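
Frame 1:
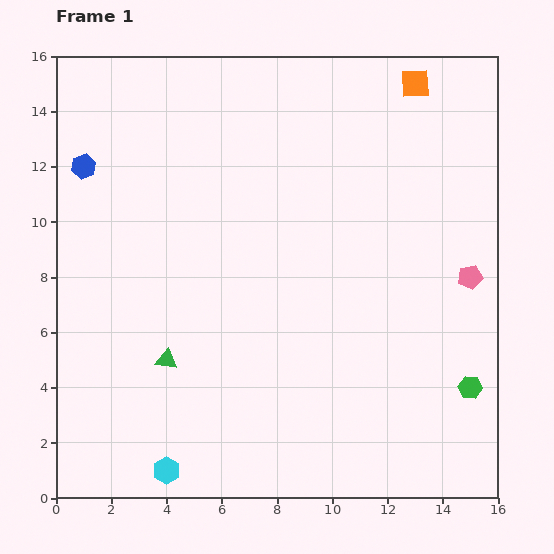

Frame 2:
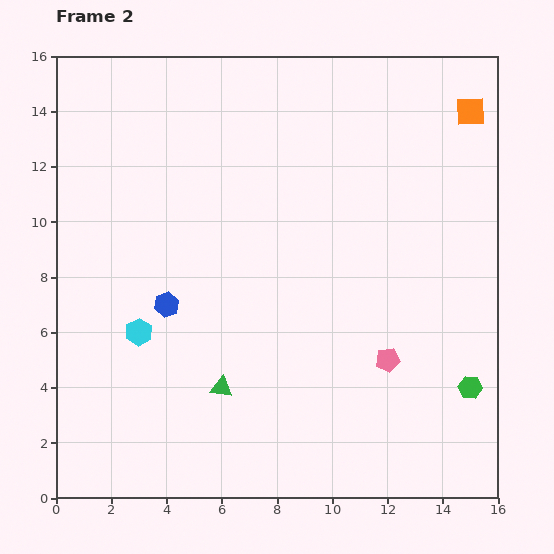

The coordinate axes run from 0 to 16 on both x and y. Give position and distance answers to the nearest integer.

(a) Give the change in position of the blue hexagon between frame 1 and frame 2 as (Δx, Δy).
(3, -5)

The blue hexagon was at (1, 12) in frame 1 and (4, 7) in frame 2.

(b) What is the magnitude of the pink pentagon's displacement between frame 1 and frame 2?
4

The pink pentagon moved from (15, 8) to (12, 5), a distance of √(3² + 3²) ≈ 4.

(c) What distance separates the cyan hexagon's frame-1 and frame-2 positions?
5

The cyan hexagon moved from (4, 1) to (3, 6), a distance of √(1² + 5²) ≈ 5.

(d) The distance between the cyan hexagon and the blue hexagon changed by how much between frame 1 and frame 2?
-10

Distance in frame 1: 11. Distance in frame 2: 1.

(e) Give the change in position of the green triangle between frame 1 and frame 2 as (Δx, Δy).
(2, -1)

The green triangle was at (4, 5) in frame 1 and (6, 4) in frame 2.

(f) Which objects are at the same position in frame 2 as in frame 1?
the green hexagon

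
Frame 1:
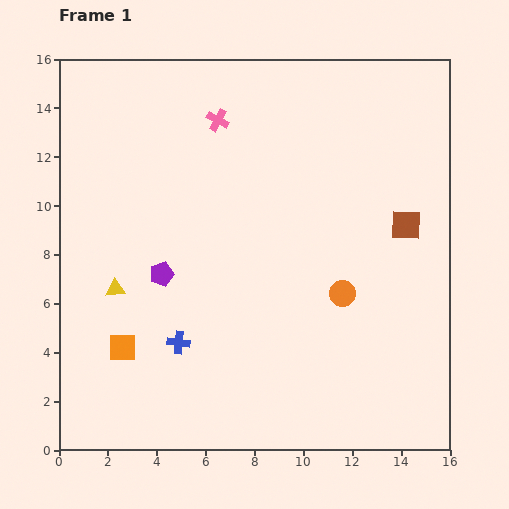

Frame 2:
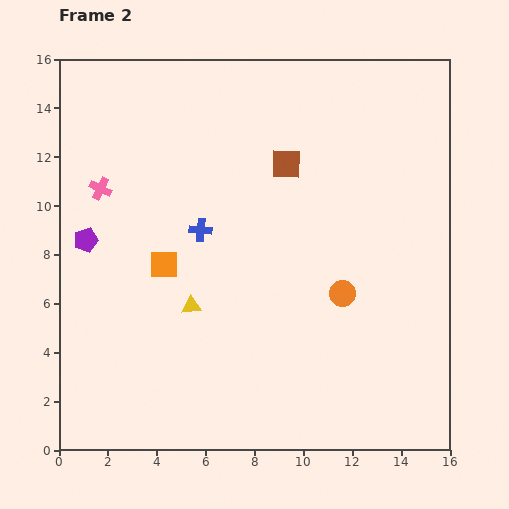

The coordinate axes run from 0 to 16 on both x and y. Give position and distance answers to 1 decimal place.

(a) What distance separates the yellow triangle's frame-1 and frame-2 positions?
3.2

The yellow triangle moved from (2.3, 6.6) to (5.4, 5.9), a distance of √(3.1² + 0.7²) ≈ 3.2.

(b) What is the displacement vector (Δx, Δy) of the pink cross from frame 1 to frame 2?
(-4.8, -2.8)

The pink cross was at (6.5, 13.5) in frame 1 and (1.7, 10.7) in frame 2.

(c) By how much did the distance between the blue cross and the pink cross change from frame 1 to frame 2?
-4.8

Distance in frame 1: 9.2. Distance in frame 2: 4.4.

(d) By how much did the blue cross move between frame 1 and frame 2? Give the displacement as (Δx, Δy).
(0.9, 4.6)

The blue cross was at (4.9, 4.4) in frame 1 and (5.8, 9.0) in frame 2.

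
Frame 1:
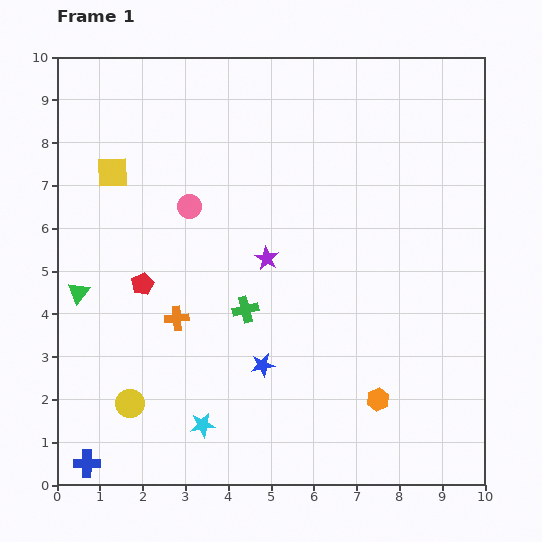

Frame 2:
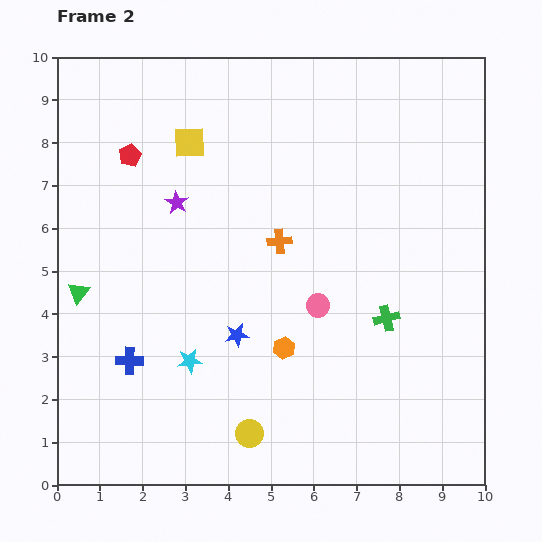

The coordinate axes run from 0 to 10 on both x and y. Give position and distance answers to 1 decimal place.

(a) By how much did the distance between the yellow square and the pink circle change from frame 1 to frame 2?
+2.8

Distance in frame 1: 2.0. Distance in frame 2: 4.8.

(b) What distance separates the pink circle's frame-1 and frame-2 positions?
3.8

The pink circle moved from (3.1, 6.5) to (6.1, 4.2), a distance of √(3.0² + 2.3²) ≈ 3.8.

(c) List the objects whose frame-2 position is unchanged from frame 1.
the green triangle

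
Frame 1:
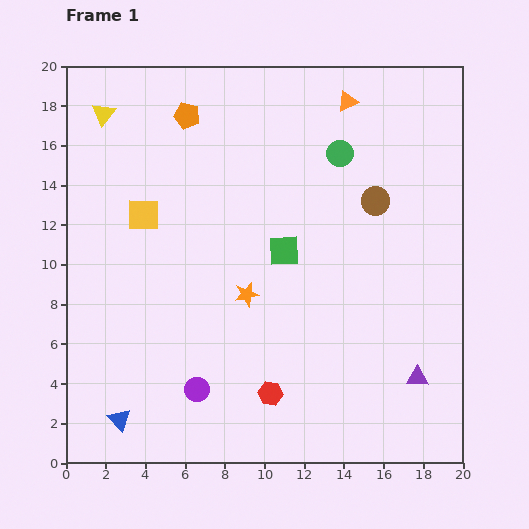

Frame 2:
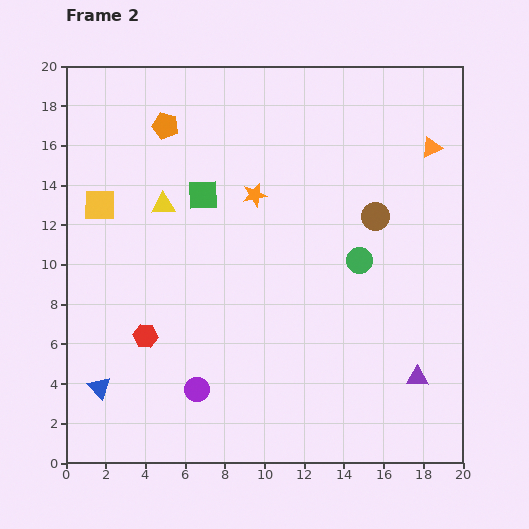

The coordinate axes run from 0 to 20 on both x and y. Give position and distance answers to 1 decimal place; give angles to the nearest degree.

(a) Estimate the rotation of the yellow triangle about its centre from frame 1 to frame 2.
51° clockwise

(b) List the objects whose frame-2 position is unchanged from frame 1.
the purple circle, the purple triangle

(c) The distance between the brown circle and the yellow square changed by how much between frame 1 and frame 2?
+2.2

Distance in frame 1: 11.7. Distance in frame 2: 13.9.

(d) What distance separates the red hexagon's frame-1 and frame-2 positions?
6.9

The red hexagon moved from (10.3, 3.5) to (4.0, 6.4), a distance of √(6.3² + 2.9²) ≈ 6.9.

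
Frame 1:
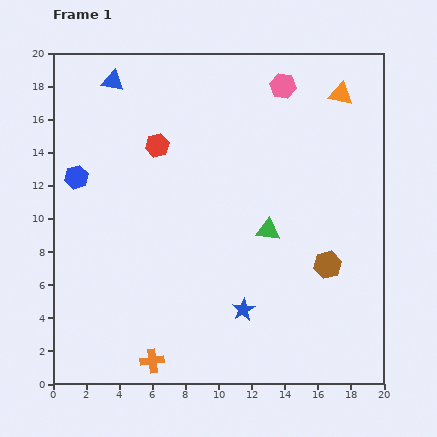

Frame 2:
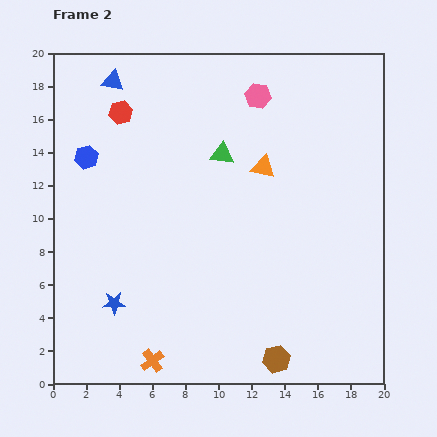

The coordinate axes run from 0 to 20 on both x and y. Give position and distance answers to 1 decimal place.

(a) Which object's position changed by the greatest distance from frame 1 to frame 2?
the blue star

(moved 7.8; next 6.5)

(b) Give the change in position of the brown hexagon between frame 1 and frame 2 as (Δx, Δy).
(-3.1, -5.7)

The brown hexagon was at (16.6, 7.2) in frame 1 and (13.5, 1.5) in frame 2.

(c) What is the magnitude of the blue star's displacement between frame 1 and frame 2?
7.8

The blue star moved from (11.5, 4.5) to (3.7, 4.9), a distance of √(7.8² + 0.4²) ≈ 7.8.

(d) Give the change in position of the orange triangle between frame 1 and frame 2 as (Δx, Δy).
(-4.7, -4.4)

The orange triangle was at (17.4, 17.5) in frame 1 and (12.7, 13.1) in frame 2.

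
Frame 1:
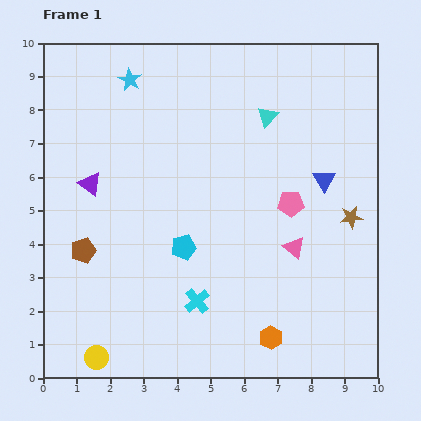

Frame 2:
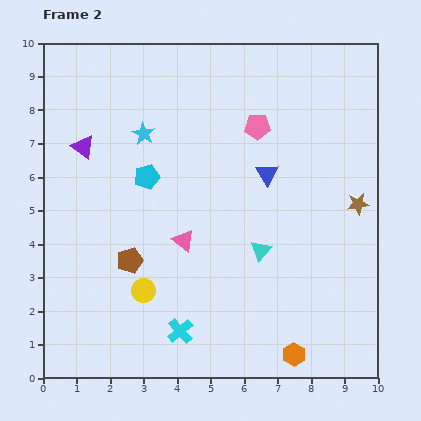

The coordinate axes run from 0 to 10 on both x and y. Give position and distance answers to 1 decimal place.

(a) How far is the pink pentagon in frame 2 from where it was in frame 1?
2.5

The pink pentagon moved from (7.4, 5.2) to (6.4, 7.5), a distance of √(1.0² + 2.3²) ≈ 2.5.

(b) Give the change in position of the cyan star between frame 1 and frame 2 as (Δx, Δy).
(0.4, -1.6)

The cyan star was at (2.6, 8.9) in frame 1 and (3.0, 7.3) in frame 2.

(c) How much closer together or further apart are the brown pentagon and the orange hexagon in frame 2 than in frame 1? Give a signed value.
-0.6

Distance in frame 1: 6.2. Distance in frame 2: 5.6.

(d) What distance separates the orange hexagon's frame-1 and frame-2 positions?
0.9

The orange hexagon moved from (6.8, 1.2) to (7.5, 0.7), a distance of √(0.7² + 0.5²) ≈ 0.9.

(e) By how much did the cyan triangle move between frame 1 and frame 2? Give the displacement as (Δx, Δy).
(-0.2, -4.0)

The cyan triangle was at (6.7, 7.8) in frame 1 and (6.5, 3.8) in frame 2.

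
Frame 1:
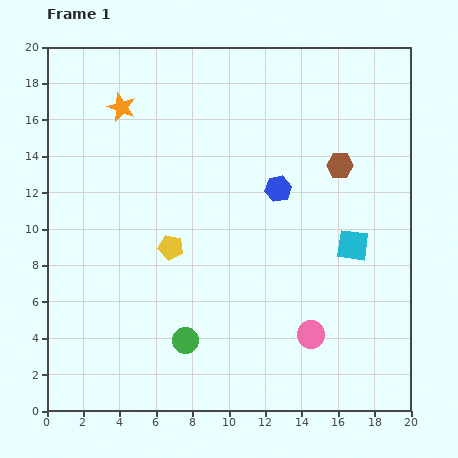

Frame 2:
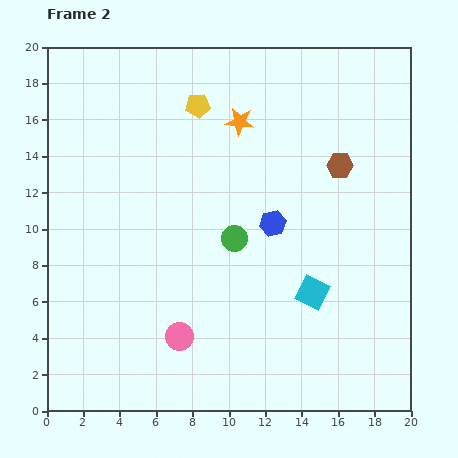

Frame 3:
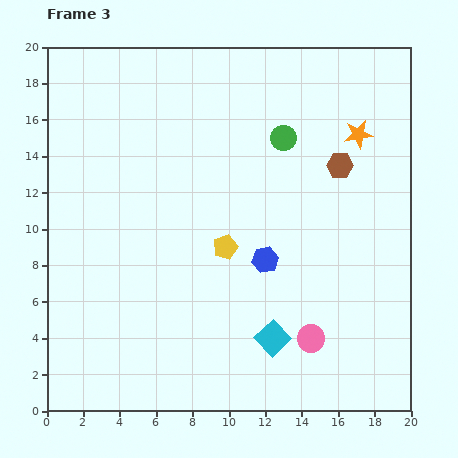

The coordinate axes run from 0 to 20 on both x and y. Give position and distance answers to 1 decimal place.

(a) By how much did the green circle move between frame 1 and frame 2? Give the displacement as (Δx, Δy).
(2.7, 5.6)

The green circle was at (7.6, 3.9) in frame 1 and (10.3, 9.5) in frame 2.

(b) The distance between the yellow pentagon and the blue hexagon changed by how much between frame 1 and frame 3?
-4.4

Distance in frame 1: 6.7. Distance in frame 3: 2.3.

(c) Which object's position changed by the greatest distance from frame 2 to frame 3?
the yellow pentagon

(moved 7.9; next 7.2)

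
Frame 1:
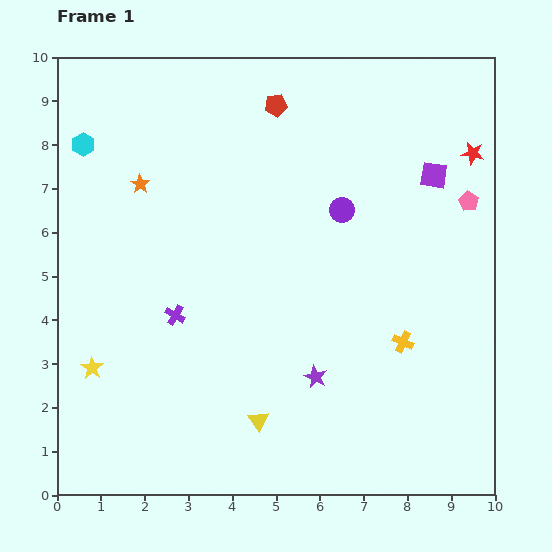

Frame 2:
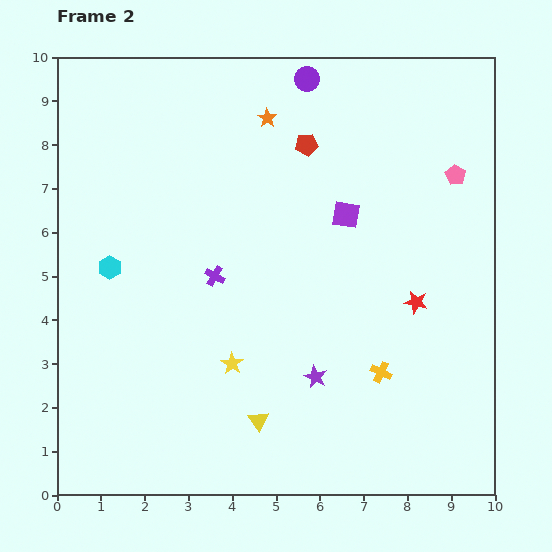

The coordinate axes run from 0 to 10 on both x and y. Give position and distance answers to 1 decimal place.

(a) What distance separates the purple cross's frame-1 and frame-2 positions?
1.3

The purple cross moved from (2.7, 4.1) to (3.6, 5.0), a distance of √(0.9² + 0.9²) ≈ 1.3.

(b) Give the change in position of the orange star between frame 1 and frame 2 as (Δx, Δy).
(2.9, 1.5)

The orange star was at (1.9, 7.1) in frame 1 and (4.8, 8.6) in frame 2.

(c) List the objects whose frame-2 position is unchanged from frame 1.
the purple star, the yellow triangle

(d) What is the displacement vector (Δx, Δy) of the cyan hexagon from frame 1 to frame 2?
(0.6, -2.8)

The cyan hexagon was at (0.6, 8.0) in frame 1 and (1.2, 5.2) in frame 2.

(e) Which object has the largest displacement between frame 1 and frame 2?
the red star

(moved 3.6; next 3.3)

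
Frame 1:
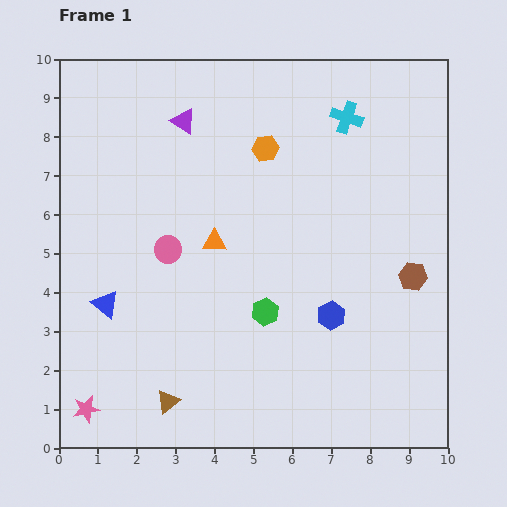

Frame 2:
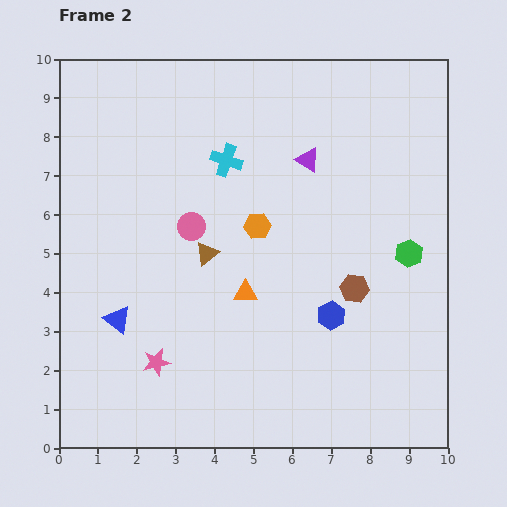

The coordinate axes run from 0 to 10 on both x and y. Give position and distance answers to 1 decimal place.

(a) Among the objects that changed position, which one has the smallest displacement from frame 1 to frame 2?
the blue triangle

(moved 0.5)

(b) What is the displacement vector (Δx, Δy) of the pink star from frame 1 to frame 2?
(1.8, 1.2)

The pink star was at (0.7, 1.0) in frame 1 and (2.5, 2.2) in frame 2.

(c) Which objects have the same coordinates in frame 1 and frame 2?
the blue hexagon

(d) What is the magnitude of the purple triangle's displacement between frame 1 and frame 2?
3.4

The purple triangle moved from (3.2, 8.4) to (6.4, 7.4), a distance of √(3.2² + 1.0²) ≈ 3.4.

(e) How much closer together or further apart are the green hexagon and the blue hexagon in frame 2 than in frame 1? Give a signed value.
+0.9

Distance in frame 1: 1.7. Distance in frame 2: 2.6.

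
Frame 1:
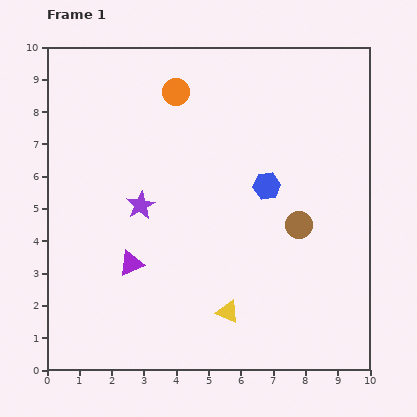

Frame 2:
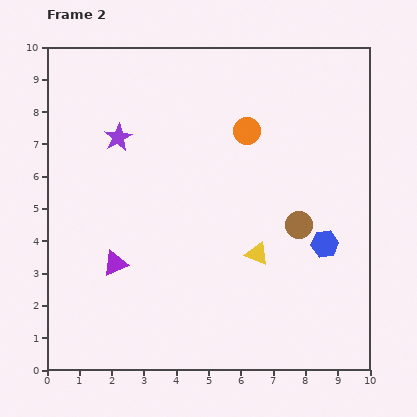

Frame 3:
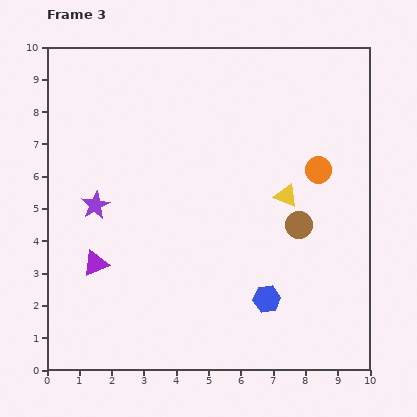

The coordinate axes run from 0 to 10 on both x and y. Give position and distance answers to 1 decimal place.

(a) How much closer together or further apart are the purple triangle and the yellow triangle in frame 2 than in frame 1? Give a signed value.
+1.0

Distance in frame 1: 3.4. Distance in frame 2: 4.4.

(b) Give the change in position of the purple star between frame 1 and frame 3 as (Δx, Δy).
(-1.4, 0.0)

The purple star was at (2.9, 5.1) in frame 1 and (1.5, 5.1) in frame 3.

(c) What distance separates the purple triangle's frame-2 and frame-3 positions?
0.6

The purple triangle moved from (2.1, 3.3) to (1.5, 3.3), a distance of √(0.6² + 0.0²) ≈ 0.6.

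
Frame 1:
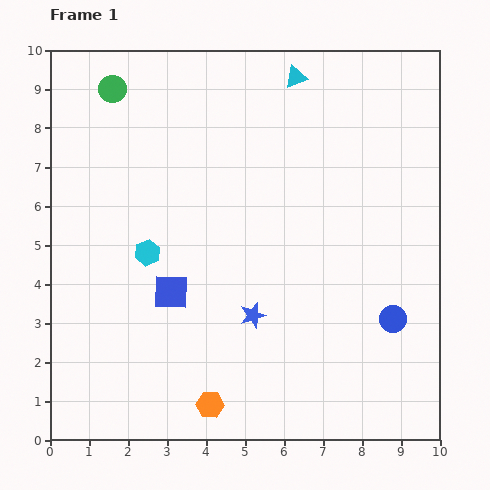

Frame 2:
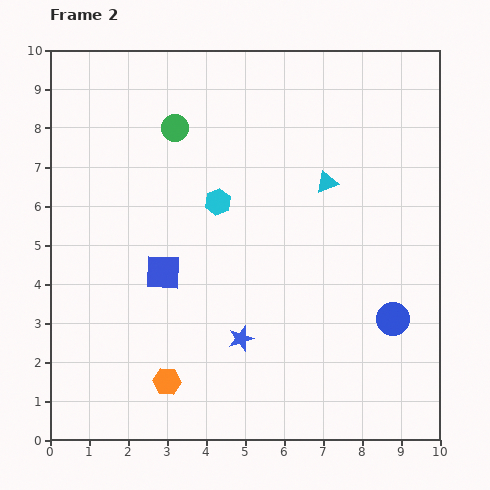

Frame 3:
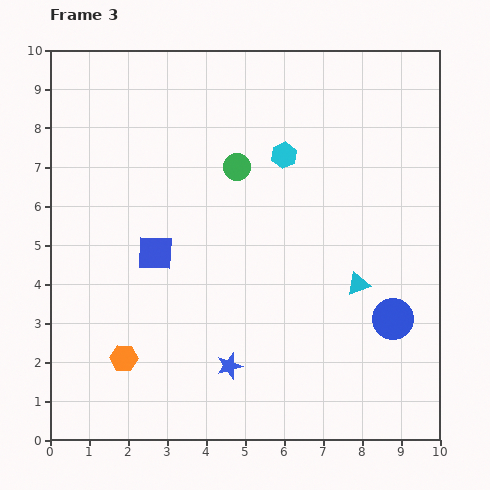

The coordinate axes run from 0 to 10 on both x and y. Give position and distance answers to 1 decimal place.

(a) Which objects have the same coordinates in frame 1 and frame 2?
the blue circle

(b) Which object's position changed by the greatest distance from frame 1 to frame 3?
the cyan triangle

(moved 5.5; next 4.3)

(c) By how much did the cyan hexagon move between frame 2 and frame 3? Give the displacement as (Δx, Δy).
(1.7, 1.2)

The cyan hexagon was at (4.3, 6.1) in frame 2 and (6.0, 7.3) in frame 3.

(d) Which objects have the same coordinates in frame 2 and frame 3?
the blue circle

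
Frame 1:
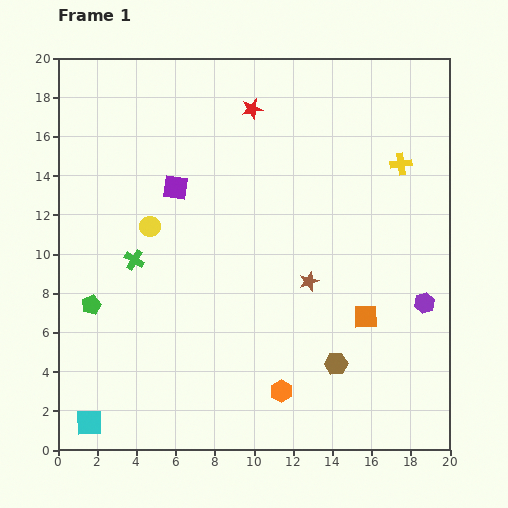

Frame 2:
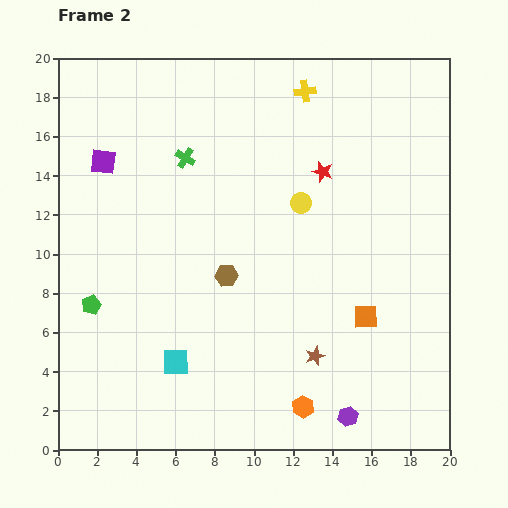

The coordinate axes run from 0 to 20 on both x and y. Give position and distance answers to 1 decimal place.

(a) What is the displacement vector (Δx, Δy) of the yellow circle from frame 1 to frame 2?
(7.7, 1.2)

The yellow circle was at (4.7, 11.4) in frame 1 and (12.4, 12.6) in frame 2.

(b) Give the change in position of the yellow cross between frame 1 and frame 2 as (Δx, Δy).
(-4.9, 3.7)

The yellow cross was at (17.5, 14.6) in frame 1 and (12.6, 18.3) in frame 2.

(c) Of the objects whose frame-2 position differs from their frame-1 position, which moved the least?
the orange hexagon

(moved 1.4)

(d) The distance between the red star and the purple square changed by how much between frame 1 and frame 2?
+5.6

Distance in frame 1: 5.6. Distance in frame 2: 11.2.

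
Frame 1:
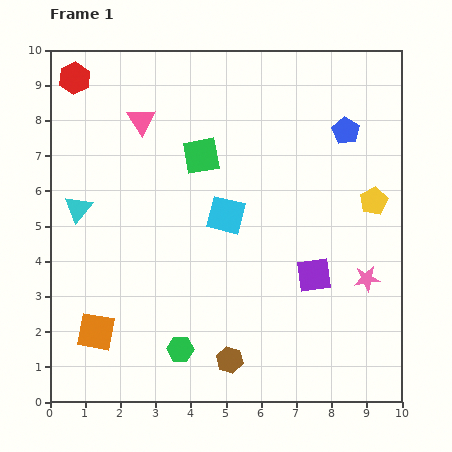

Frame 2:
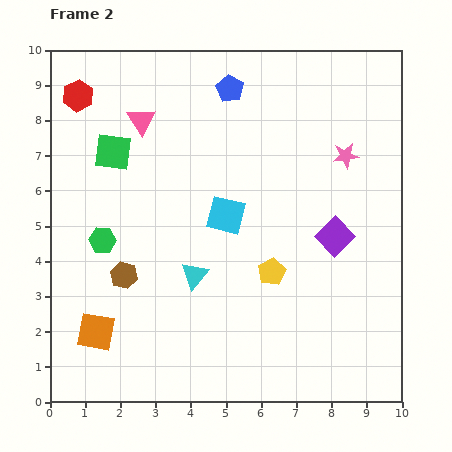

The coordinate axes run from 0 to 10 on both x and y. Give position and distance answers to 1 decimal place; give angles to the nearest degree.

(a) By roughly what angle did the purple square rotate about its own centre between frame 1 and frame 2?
36° counter-clockwise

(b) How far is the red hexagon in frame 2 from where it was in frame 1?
0.5

The red hexagon moved from (0.7, 9.2) to (0.8, 8.7), a distance of √(0.1² + 0.5²) ≈ 0.5.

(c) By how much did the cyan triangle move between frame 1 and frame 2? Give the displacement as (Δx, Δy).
(3.3, -1.9)

The cyan triangle was at (0.8, 5.5) in frame 1 and (4.1, 3.6) in frame 2.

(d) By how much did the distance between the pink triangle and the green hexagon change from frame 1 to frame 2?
-3.0

Distance in frame 1: 6.6. Distance in frame 2: 3.6.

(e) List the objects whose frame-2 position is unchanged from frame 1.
the pink triangle, the cyan square, the orange square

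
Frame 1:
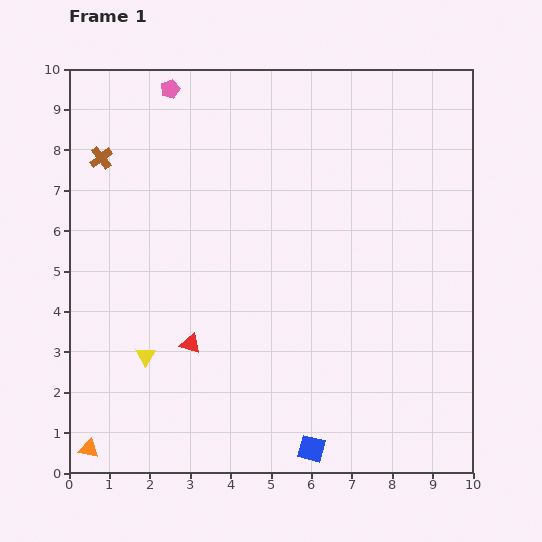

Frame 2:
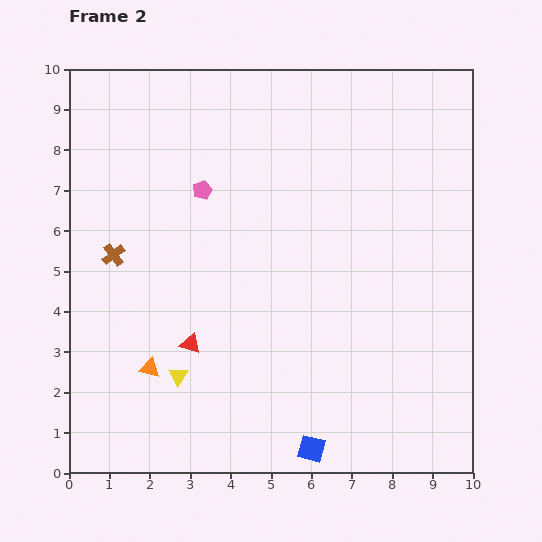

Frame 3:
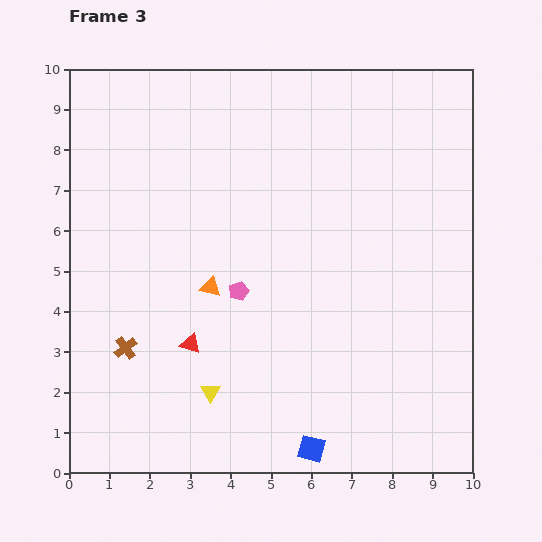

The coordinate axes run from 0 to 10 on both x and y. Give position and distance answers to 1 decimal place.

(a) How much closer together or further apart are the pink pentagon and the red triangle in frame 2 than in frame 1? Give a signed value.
-2.5

Distance in frame 1: 6.3. Distance in frame 2: 3.8.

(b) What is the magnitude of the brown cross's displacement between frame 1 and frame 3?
4.7

The brown cross moved from (0.8, 7.8) to (1.4, 3.1), a distance of √(0.6² + 4.7²) ≈ 4.7.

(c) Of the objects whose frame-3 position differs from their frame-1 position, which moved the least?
the yellow triangle

(moved 1.8)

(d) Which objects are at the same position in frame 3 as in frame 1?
the blue square, the red triangle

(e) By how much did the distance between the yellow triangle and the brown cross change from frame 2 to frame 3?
-1.0

Distance in frame 2: 3.4. Distance in frame 3: 2.4.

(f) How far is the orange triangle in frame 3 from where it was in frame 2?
2.5

The orange triangle moved from (2.0, 2.6) to (3.5, 4.6), a distance of √(1.5² + 2.0²) ≈ 2.5.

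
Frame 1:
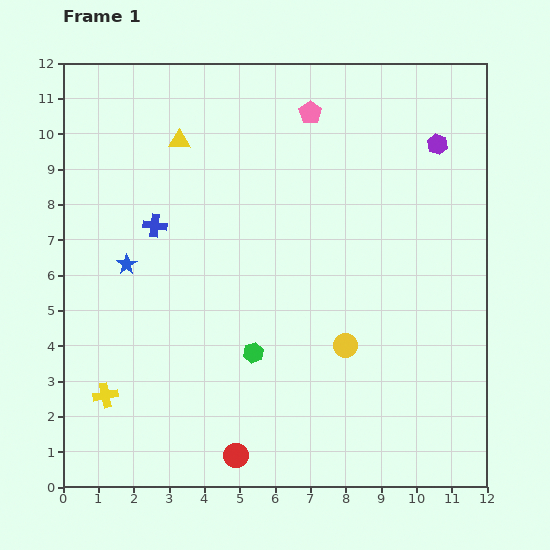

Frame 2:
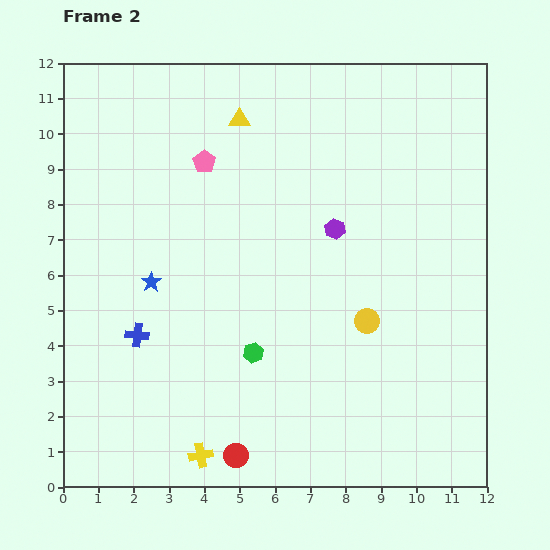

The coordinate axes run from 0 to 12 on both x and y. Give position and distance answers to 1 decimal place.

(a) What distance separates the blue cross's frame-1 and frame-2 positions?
3.1

The blue cross moved from (2.6, 7.4) to (2.1, 4.3), a distance of √(0.5² + 3.1²) ≈ 3.1.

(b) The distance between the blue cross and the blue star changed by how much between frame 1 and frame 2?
+0.2

Distance in frame 1: 1.4. Distance in frame 2: 1.6.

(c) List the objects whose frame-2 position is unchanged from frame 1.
the green hexagon, the red circle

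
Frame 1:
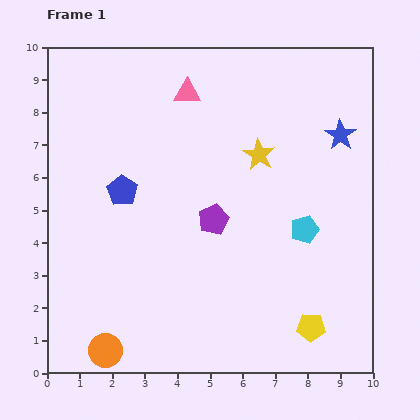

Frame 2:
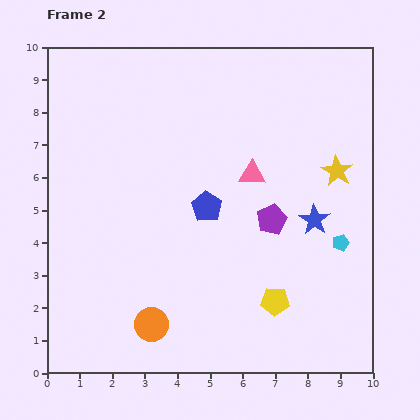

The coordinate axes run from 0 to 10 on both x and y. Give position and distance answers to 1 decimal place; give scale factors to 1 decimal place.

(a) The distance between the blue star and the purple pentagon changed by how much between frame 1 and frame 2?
-3.4

Distance in frame 1: 4.7. Distance in frame 2: 1.3.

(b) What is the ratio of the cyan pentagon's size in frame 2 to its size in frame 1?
0.6×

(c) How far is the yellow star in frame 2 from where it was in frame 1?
2.5

The yellow star moved from (6.5, 6.7) to (8.9, 6.2), a distance of √(2.4² + 0.5²) ≈ 2.5.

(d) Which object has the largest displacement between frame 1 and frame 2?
the pink triangle

(moved 3.2; next 2.7)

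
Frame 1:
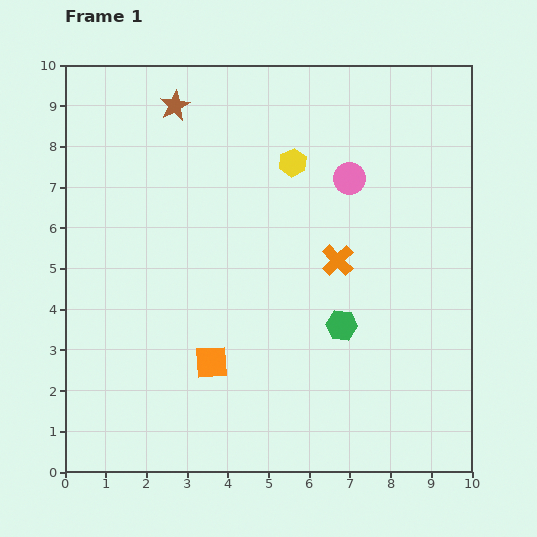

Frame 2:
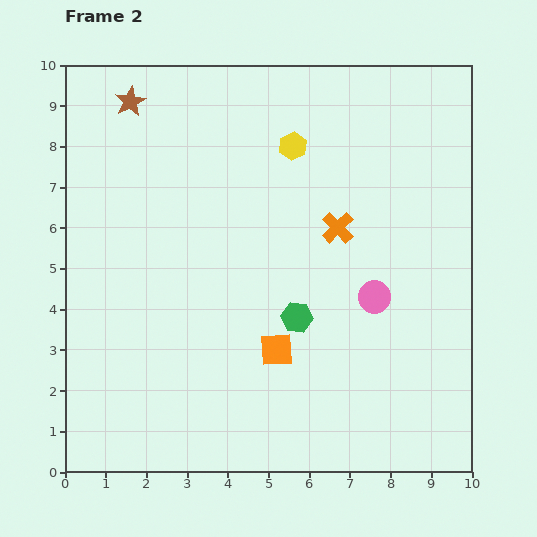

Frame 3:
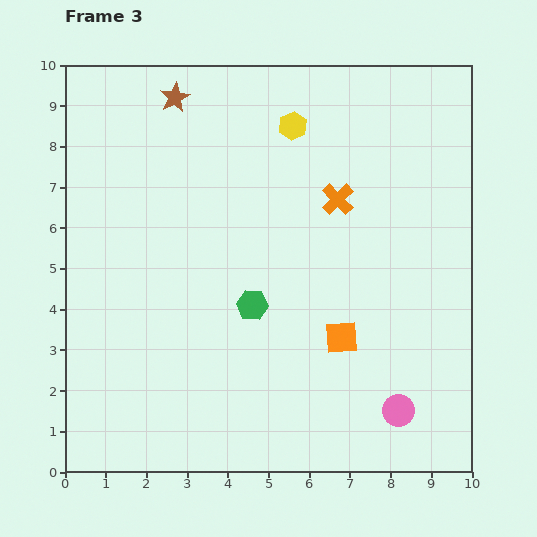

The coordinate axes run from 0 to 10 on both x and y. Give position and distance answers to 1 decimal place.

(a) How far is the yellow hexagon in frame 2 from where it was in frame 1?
0.4

The yellow hexagon moved from (5.6, 7.6) to (5.6, 8.0), a distance of √(0.0² + 0.4²) ≈ 0.4.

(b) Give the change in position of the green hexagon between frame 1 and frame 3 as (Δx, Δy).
(-2.2, 0.5)

The green hexagon was at (6.8, 3.6) in frame 1 and (4.6, 4.1) in frame 3.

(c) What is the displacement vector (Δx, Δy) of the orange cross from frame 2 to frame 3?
(0.0, 0.7)

The orange cross was at (6.7, 6.0) in frame 2 and (6.7, 6.7) in frame 3.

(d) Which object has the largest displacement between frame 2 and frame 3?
the pink circle

(moved 2.9; next 1.6)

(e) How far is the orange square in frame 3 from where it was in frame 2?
1.6

The orange square moved from (5.2, 3.0) to (6.8, 3.3), a distance of √(1.6² + 0.3²) ≈ 1.6.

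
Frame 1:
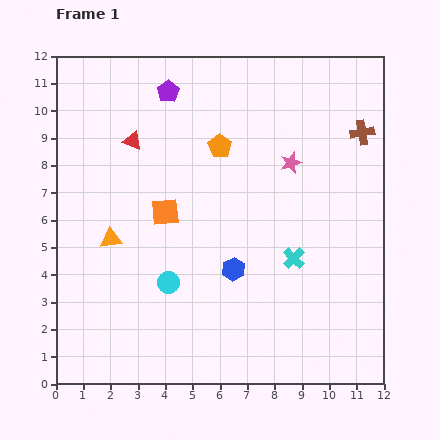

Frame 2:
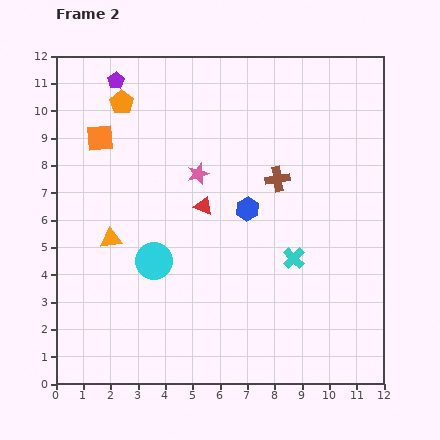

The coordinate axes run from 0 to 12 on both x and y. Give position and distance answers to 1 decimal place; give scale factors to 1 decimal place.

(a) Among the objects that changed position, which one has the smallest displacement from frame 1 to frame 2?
the cyan circle

(moved 0.9)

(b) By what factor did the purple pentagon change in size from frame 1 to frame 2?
0.8×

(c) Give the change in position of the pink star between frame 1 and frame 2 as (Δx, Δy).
(-3.4, -0.4)

The pink star was at (8.6, 8.1) in frame 1 and (5.2, 7.7) in frame 2.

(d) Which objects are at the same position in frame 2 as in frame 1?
the cyan cross, the orange triangle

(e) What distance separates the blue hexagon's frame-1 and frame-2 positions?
2.3

The blue hexagon moved from (6.5, 4.2) to (7.0, 6.4), a distance of √(0.5² + 2.2²) ≈ 2.3.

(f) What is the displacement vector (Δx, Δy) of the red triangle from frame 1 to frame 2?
(2.6, -2.4)

The red triangle was at (2.8, 8.9) in frame 1 and (5.4, 6.5) in frame 2.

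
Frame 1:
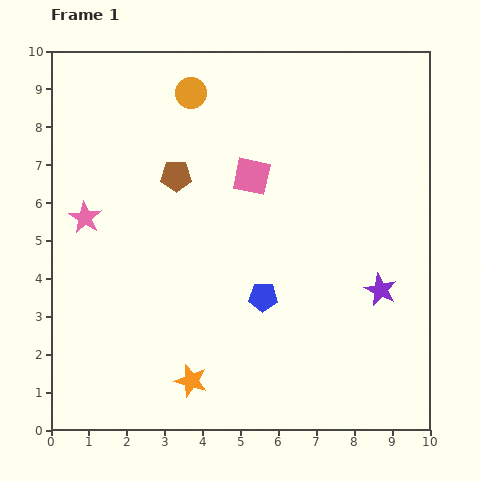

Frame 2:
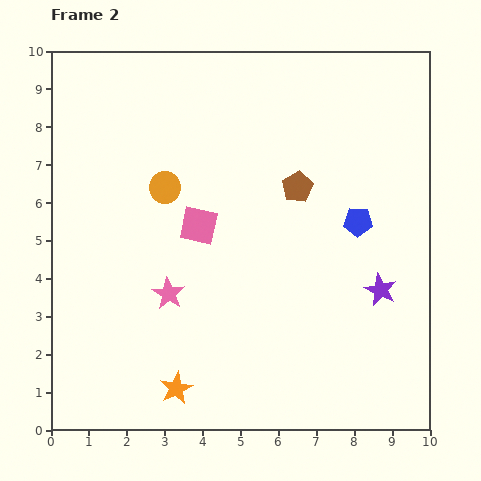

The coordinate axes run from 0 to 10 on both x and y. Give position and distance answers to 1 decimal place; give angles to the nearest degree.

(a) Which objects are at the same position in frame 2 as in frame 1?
the purple star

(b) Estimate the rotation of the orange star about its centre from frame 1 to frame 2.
28° clockwise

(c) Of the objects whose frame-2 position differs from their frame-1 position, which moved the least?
the orange star

(moved 0.4)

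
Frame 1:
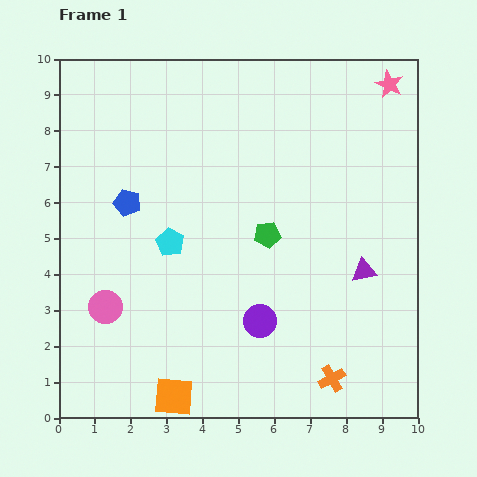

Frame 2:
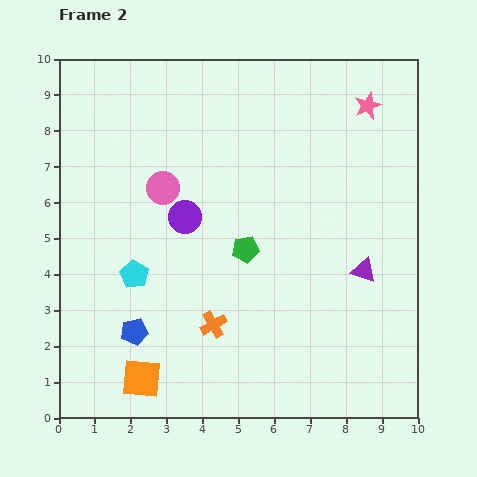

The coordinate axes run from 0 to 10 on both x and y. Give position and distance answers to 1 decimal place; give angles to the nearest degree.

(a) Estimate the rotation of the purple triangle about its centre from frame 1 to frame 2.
28° clockwise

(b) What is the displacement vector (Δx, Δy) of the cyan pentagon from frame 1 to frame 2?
(-1.0, -0.9)

The cyan pentagon was at (3.1, 4.9) in frame 1 and (2.1, 4.0) in frame 2.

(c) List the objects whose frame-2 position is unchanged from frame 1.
the purple triangle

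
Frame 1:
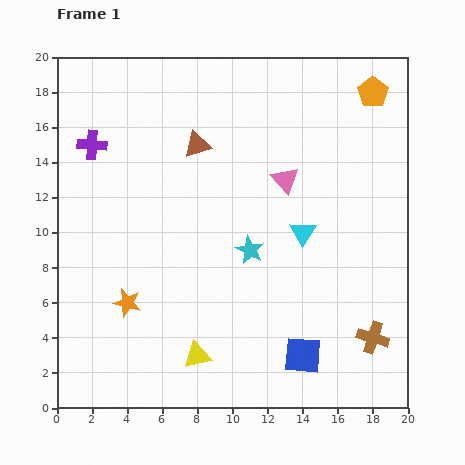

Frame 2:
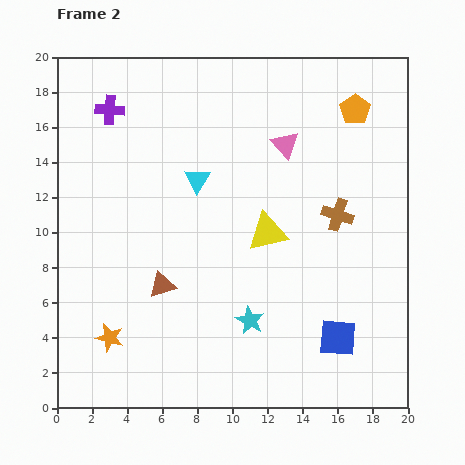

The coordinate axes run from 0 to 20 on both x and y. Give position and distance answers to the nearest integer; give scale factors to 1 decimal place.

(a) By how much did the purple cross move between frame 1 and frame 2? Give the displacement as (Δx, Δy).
(1, 2)

The purple cross was at (2, 15) in frame 1 and (3, 17) in frame 2.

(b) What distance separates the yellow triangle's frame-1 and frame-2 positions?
8

The yellow triangle moved from (8, 3) to (12, 10), a distance of √(4² + 7²) ≈ 8.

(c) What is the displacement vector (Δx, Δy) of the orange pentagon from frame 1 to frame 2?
(-1, -1)

The orange pentagon was at (18, 18) in frame 1 and (17, 17) in frame 2.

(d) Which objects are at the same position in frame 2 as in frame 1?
none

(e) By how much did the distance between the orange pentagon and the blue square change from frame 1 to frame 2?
-3

Distance in frame 1: 16. Distance in frame 2: 13.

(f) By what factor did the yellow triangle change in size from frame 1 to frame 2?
1.4×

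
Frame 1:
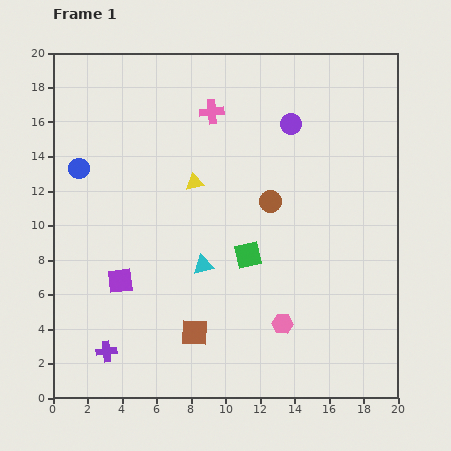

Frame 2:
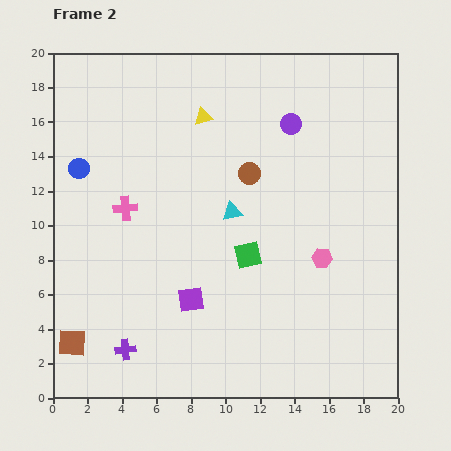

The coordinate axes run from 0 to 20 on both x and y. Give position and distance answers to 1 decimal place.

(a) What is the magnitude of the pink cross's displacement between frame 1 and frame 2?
7.5

The pink cross moved from (9.2, 16.6) to (4.2, 11.0), a distance of √(5.0² + 5.6²) ≈ 7.5.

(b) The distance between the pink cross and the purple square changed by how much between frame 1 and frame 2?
-4.6

Distance in frame 1: 11.1. Distance in frame 2: 6.5.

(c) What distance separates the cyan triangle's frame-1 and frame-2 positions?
3.5

The cyan triangle moved from (8.7, 7.7) to (10.4, 10.8), a distance of √(1.7² + 3.1²) ≈ 3.5.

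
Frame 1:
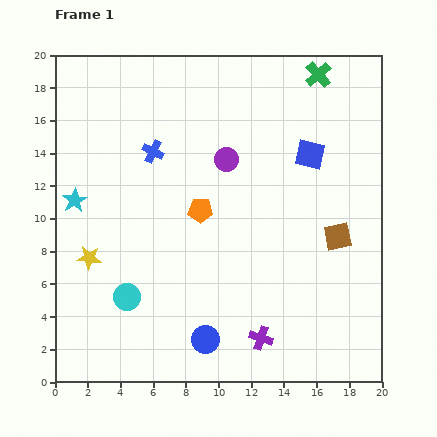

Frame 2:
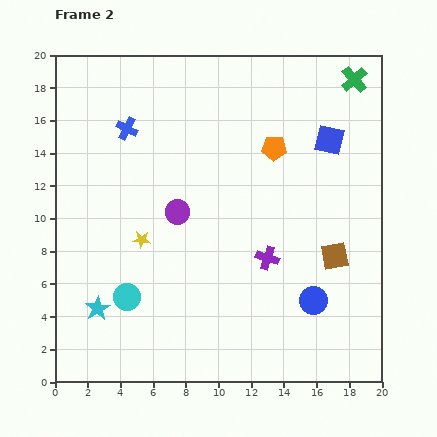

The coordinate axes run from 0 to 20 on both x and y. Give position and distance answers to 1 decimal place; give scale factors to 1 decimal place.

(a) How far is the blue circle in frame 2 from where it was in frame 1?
7.0

The blue circle moved from (9.2, 2.6) to (15.8, 5.0), a distance of √(6.6² + 2.4²) ≈ 7.0.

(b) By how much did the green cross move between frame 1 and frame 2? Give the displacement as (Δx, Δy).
(2.2, -0.3)

The green cross was at (16.1, 18.8) in frame 1 and (18.3, 18.5) in frame 2.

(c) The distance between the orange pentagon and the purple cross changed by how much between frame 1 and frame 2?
-1.9

Distance in frame 1: 8.6. Distance in frame 2: 6.7.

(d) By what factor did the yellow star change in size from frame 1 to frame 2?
0.7×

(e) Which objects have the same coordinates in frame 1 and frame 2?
the cyan circle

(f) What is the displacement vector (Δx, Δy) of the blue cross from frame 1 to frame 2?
(-1.6, 1.4)

The blue cross was at (6.0, 14.1) in frame 1 and (4.4, 15.5) in frame 2.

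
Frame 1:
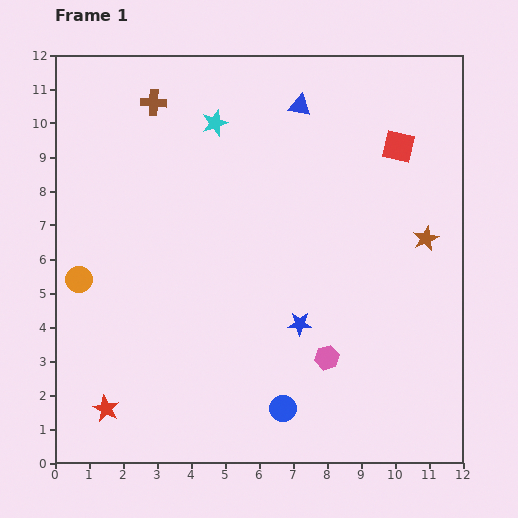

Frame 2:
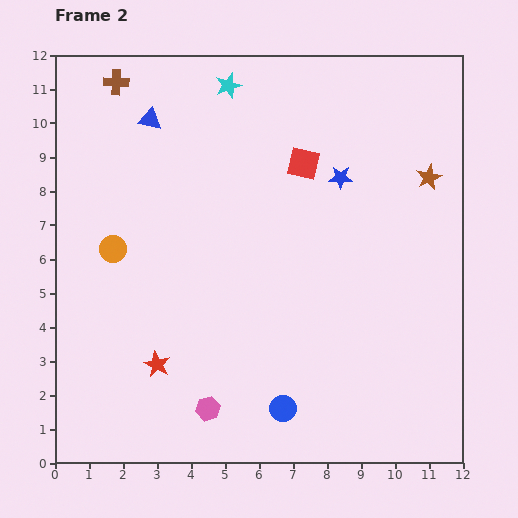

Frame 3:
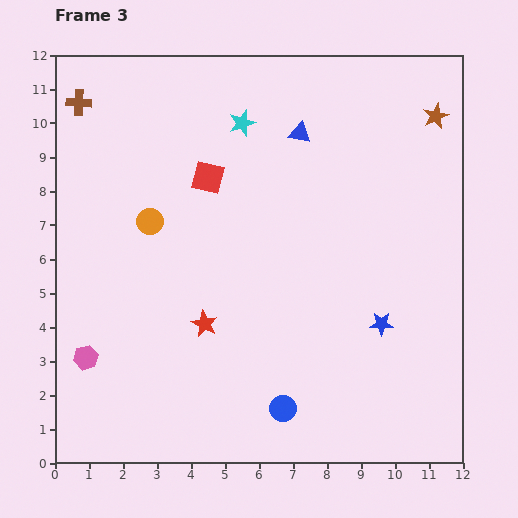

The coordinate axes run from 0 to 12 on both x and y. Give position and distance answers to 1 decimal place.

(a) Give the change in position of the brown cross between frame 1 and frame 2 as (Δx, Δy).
(-1.1, 0.6)

The brown cross was at (2.9, 10.6) in frame 1 and (1.8, 11.2) in frame 2.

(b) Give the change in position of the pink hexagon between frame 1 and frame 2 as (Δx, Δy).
(-3.5, -1.5)

The pink hexagon was at (8.0, 3.1) in frame 1 and (4.5, 1.6) in frame 2.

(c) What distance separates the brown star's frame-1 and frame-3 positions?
3.6

The brown star moved from (10.9, 6.6) to (11.2, 10.2), a distance of √(0.3² + 3.6²) ≈ 3.6.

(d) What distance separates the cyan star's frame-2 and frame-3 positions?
1.2

The cyan star moved from (5.1, 11.1) to (5.5, 10.0), a distance of √(0.4² + 1.1²) ≈ 1.2.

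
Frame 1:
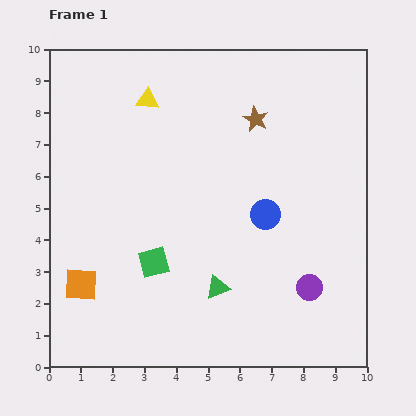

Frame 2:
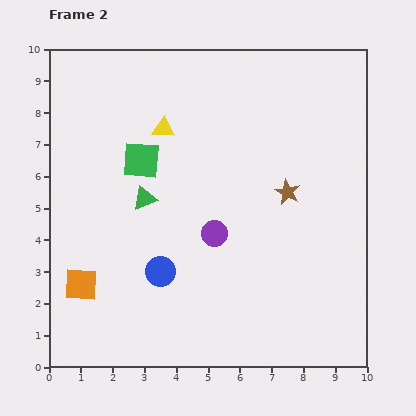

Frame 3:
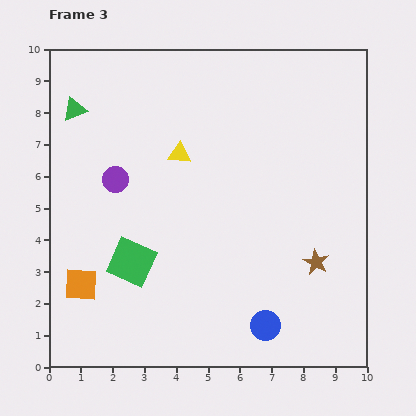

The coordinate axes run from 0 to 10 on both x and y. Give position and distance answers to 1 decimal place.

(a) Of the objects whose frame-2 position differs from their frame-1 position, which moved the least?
the yellow triangle

(moved 1.0)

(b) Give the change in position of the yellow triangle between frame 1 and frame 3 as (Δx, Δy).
(1.0, -1.7)

The yellow triangle was at (3.1, 8.4) in frame 1 and (4.1, 6.7) in frame 3.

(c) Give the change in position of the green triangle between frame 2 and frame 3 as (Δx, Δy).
(-2.2, 2.8)

The green triangle was at (3.0, 5.3) in frame 2 and (0.8, 8.1) in frame 3.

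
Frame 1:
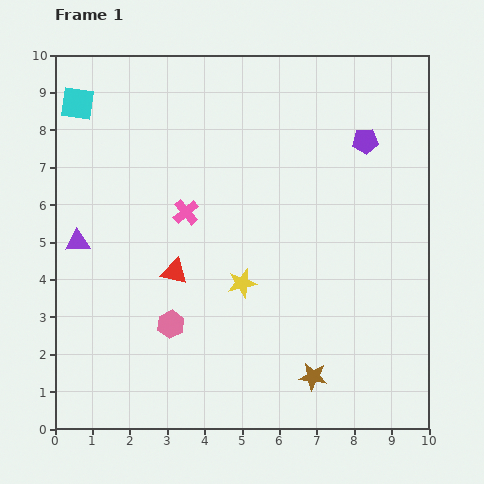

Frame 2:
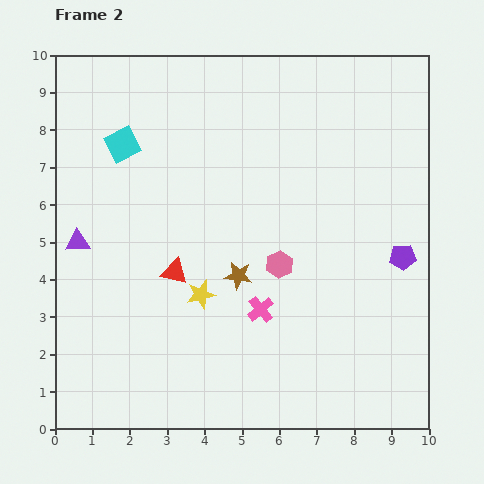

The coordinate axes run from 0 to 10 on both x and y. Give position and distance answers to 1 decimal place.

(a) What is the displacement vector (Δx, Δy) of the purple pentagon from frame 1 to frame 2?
(1.0, -3.1)

The purple pentagon was at (8.3, 7.7) in frame 1 and (9.3, 4.6) in frame 2.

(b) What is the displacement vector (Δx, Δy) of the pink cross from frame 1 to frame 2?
(2.0, -2.6)

The pink cross was at (3.5, 5.8) in frame 1 and (5.5, 3.2) in frame 2.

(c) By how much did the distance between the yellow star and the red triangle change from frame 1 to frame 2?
-0.9

Distance in frame 1: 1.8. Distance in frame 2: 0.9.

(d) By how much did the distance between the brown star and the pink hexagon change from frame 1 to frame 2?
-2.9

Distance in frame 1: 4.0. Distance in frame 2: 1.1.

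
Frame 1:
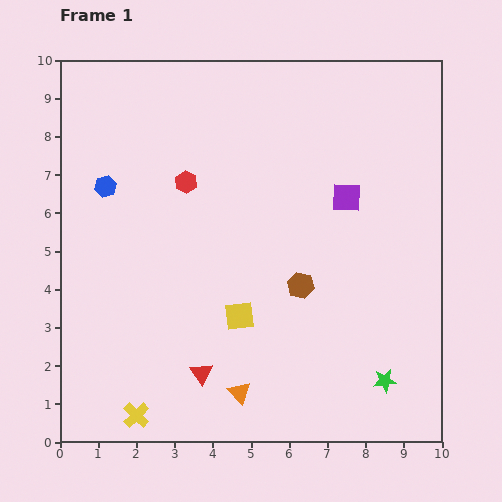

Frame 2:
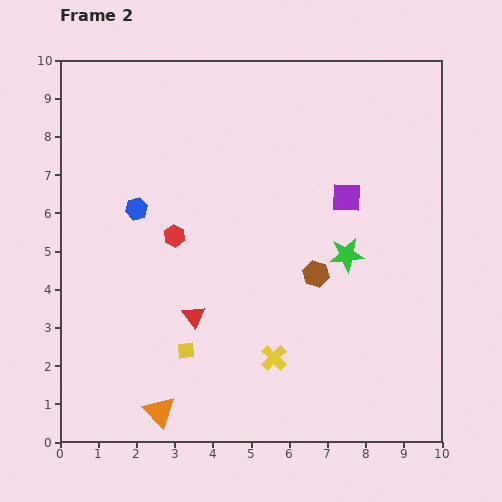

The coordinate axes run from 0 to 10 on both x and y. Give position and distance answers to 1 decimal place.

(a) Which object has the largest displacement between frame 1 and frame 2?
the yellow cross

(moved 3.9; next 3.4)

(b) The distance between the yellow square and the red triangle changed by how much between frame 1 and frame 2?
-0.9

Distance in frame 1: 1.8. Distance in frame 2: 0.9.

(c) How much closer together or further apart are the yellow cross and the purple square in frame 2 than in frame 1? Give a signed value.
-3.3

Distance in frame 1: 7.9. Distance in frame 2: 4.6.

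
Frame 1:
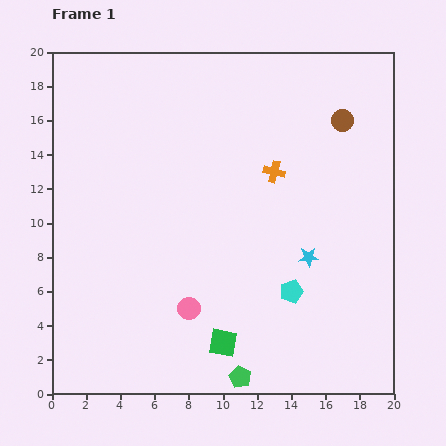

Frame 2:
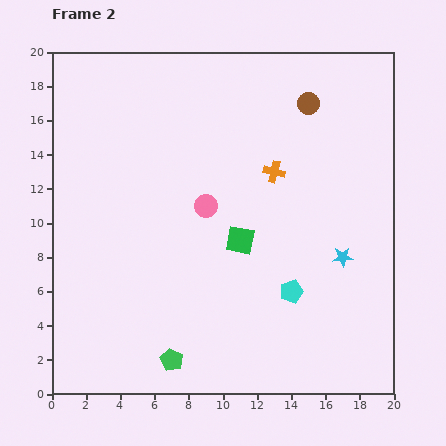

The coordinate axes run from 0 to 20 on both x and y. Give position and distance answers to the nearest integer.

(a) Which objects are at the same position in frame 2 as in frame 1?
the cyan pentagon, the orange cross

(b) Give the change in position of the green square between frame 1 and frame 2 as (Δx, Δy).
(1, 6)

The green square was at (10, 3) in frame 1 and (11, 9) in frame 2.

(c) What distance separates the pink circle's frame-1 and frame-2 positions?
6

The pink circle moved from (8, 5) to (9, 11), a distance of √(1² + 6²) ≈ 6.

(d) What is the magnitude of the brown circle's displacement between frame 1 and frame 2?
2

The brown circle moved from (17, 16) to (15, 17), a distance of √(2² + 1²) ≈ 2.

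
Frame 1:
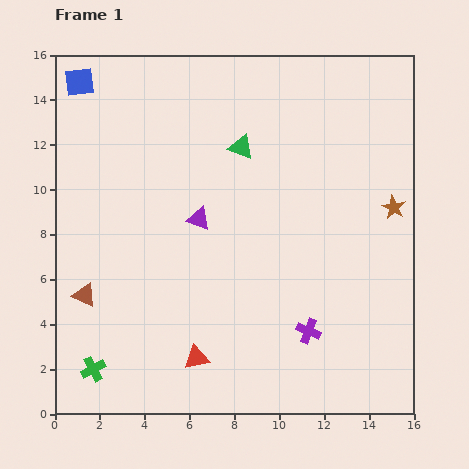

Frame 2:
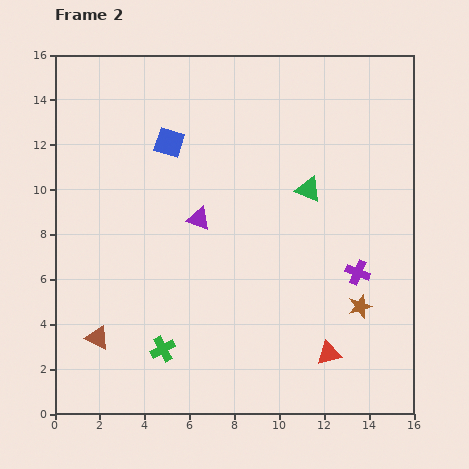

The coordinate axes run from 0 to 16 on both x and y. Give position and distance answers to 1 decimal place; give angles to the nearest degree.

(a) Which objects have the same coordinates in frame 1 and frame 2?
the purple triangle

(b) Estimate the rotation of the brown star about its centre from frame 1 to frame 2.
25° clockwise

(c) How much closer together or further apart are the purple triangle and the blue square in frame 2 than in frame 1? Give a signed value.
-4.5

Distance in frame 1: 8.1. Distance in frame 2: 3.6.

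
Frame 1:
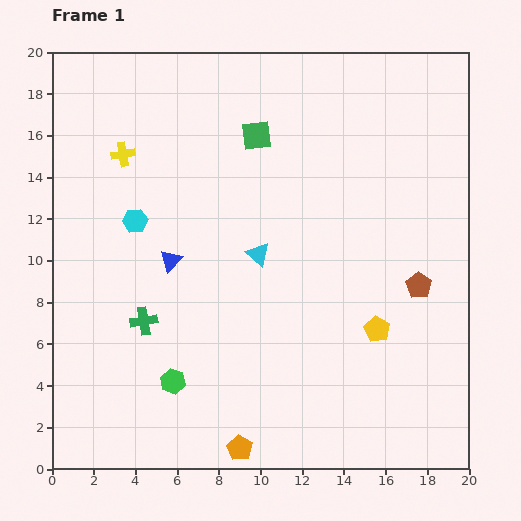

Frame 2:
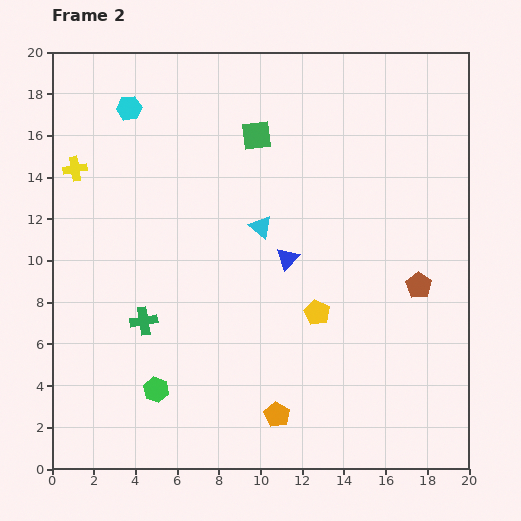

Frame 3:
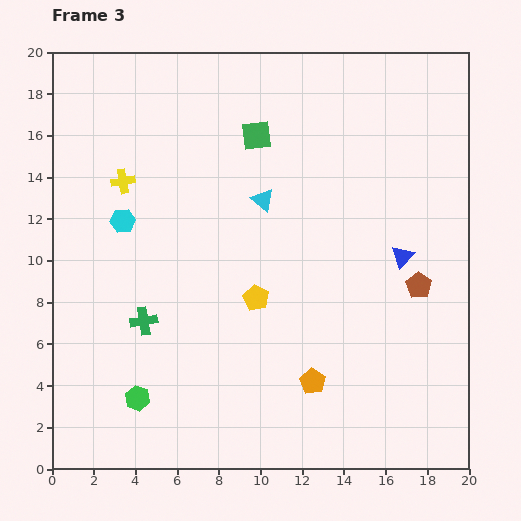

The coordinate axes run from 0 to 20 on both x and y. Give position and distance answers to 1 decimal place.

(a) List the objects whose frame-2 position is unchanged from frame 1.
the green square, the brown pentagon, the green cross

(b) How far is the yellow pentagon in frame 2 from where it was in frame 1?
3.0

The yellow pentagon moved from (15.6, 6.7) to (12.7, 7.5), a distance of √(2.9² + 0.8²) ≈ 3.0.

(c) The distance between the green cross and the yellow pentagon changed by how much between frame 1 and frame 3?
-5.7

Distance in frame 1: 11.2. Distance in frame 3: 5.5.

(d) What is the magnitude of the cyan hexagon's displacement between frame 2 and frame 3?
5.4

The cyan hexagon moved from (3.7, 17.3) to (3.4, 11.9), a distance of √(0.3² + 5.4²) ≈ 5.4.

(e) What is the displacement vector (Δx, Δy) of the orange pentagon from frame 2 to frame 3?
(1.7, 1.6)

The orange pentagon was at (10.8, 2.6) in frame 2 and (12.5, 4.2) in frame 3.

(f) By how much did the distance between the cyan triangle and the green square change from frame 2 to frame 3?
-1.3

Distance in frame 2: 4.4. Distance in frame 3: 3.1.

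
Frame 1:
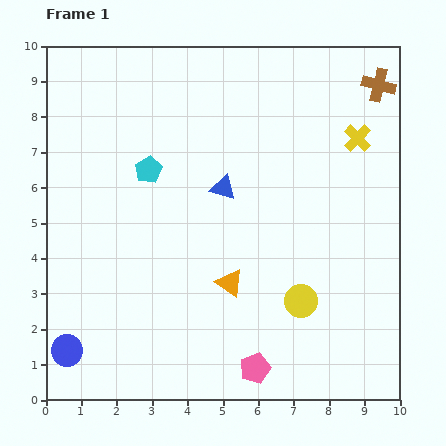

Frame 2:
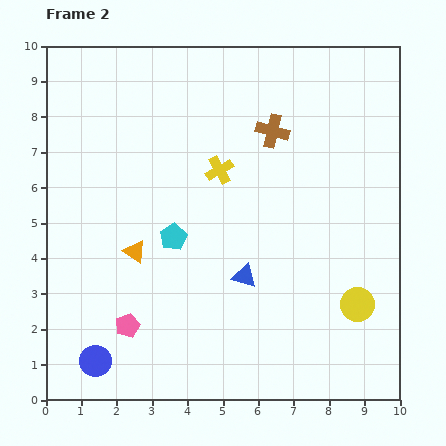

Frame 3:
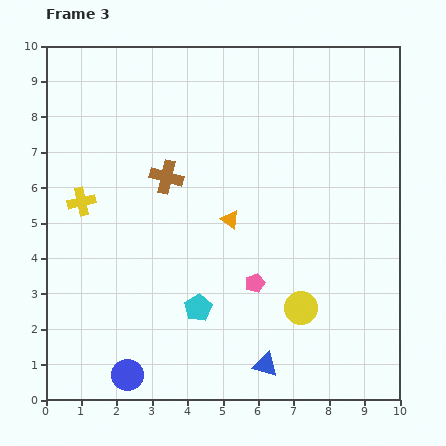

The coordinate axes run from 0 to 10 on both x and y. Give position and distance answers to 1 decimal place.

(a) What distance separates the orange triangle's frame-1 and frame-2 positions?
2.8

The orange triangle moved from (5.2, 3.3) to (2.5, 4.2), a distance of √(2.7² + 0.9²) ≈ 2.8.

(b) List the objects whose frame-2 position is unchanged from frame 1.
none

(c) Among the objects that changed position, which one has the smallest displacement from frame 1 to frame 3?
the yellow circle

(moved 0.2)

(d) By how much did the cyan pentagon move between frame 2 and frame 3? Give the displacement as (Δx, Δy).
(0.7, -2.0)

The cyan pentagon was at (3.6, 4.6) in frame 2 and (4.3, 2.6) in frame 3.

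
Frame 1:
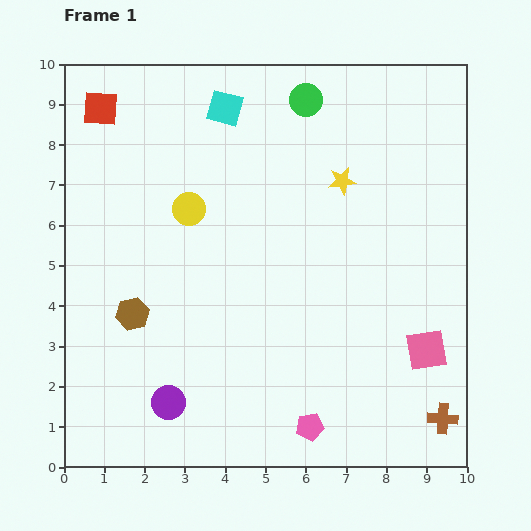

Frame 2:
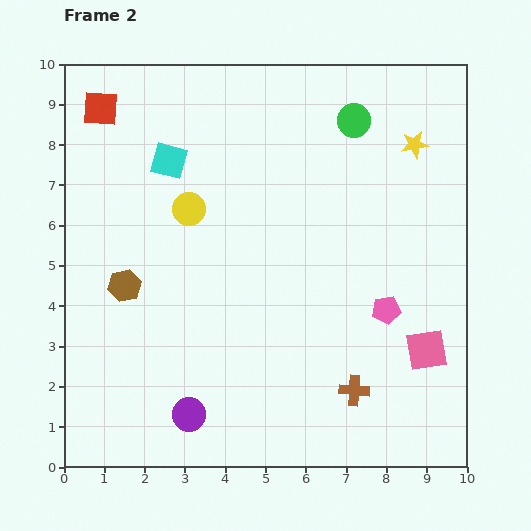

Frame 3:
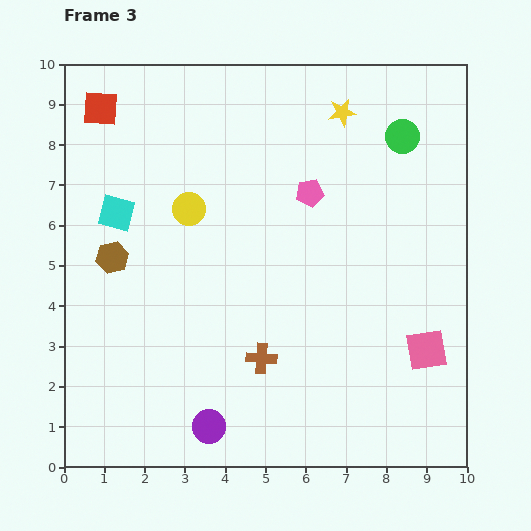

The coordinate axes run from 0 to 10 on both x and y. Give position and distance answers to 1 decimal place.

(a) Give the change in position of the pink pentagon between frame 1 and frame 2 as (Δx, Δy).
(1.9, 2.9)

The pink pentagon was at (6.1, 1.0) in frame 1 and (8.0, 3.9) in frame 2.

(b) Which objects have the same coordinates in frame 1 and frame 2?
the red square, the yellow circle, the pink square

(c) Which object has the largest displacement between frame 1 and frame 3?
the pink pentagon

(moved 5.8; next 4.7)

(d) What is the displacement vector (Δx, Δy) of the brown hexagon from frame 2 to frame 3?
(-0.3, 0.7)

The brown hexagon was at (1.5, 4.5) in frame 2 and (1.2, 5.2) in frame 3.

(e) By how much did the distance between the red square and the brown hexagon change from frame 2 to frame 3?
-0.7

Distance in frame 2: 4.4. Distance in frame 3: 3.7.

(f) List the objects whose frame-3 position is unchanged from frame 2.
the red square, the yellow circle, the pink square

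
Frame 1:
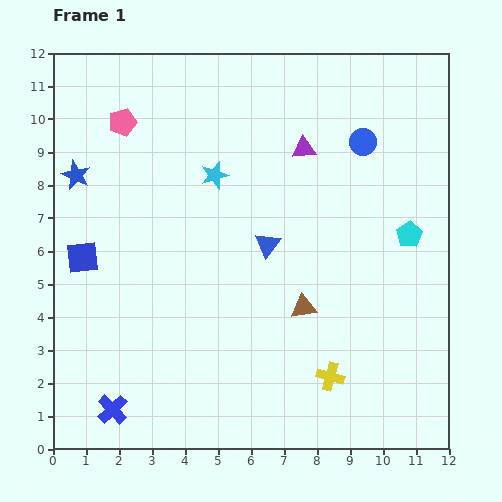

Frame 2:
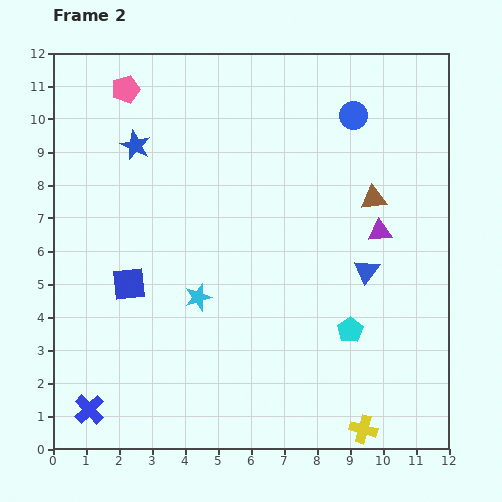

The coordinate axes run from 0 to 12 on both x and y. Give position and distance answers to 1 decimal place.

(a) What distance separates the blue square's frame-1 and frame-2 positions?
1.6

The blue square moved from (0.9, 5.8) to (2.3, 5.0), a distance of √(1.4² + 0.8²) ≈ 1.6.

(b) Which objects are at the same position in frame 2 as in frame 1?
none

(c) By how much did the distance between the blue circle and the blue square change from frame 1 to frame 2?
-0.7

Distance in frame 1: 9.2. Distance in frame 2: 8.5.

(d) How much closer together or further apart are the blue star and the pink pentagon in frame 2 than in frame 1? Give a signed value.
-0.4

Distance in frame 1: 2.1. Distance in frame 2: 1.7.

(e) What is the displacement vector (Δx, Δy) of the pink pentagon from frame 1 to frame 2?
(0.1, 1.0)

The pink pentagon was at (2.1, 9.9) in frame 1 and (2.2, 10.9) in frame 2.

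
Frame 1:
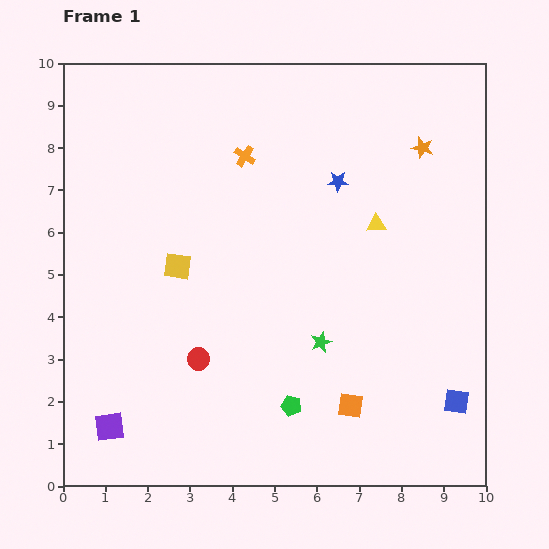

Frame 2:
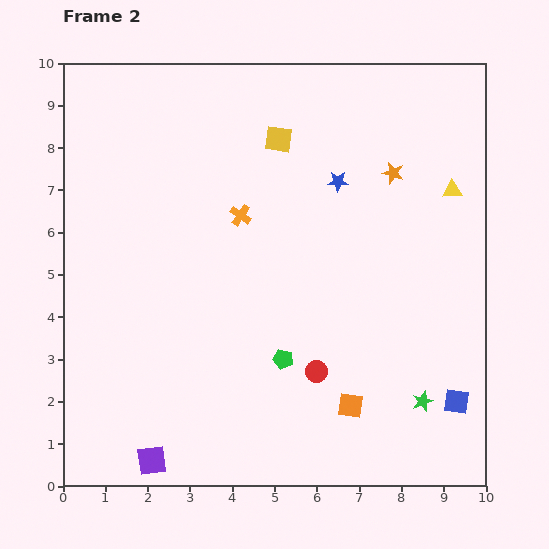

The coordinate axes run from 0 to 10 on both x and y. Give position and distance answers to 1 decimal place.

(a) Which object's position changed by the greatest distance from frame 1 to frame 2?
the yellow square

(moved 3.8; next 2.8)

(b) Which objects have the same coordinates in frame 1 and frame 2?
the blue star, the orange square, the blue square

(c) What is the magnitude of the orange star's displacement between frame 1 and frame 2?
0.9

The orange star moved from (8.5, 8.0) to (7.8, 7.4), a distance of √(0.7² + 0.6²) ≈ 0.9.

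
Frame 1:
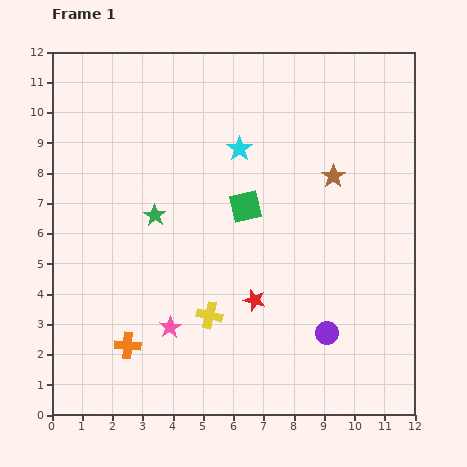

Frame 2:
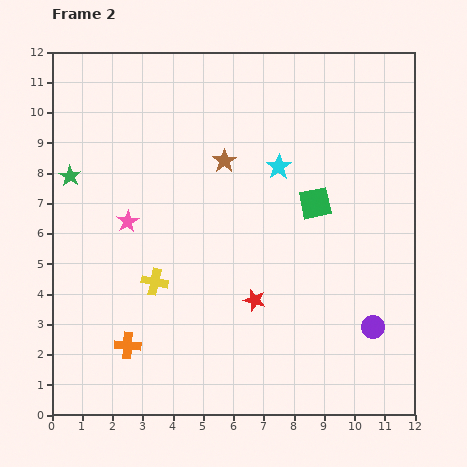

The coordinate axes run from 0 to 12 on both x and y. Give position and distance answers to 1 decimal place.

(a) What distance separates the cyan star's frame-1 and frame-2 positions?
1.4

The cyan star moved from (6.2, 8.8) to (7.5, 8.2), a distance of √(1.3² + 0.6²) ≈ 1.4.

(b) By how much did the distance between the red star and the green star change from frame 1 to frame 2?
+3.0

Distance in frame 1: 4.3. Distance in frame 2: 7.3.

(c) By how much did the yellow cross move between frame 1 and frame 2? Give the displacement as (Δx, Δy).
(-1.8, 1.1)

The yellow cross was at (5.2, 3.3) in frame 1 and (3.4, 4.4) in frame 2.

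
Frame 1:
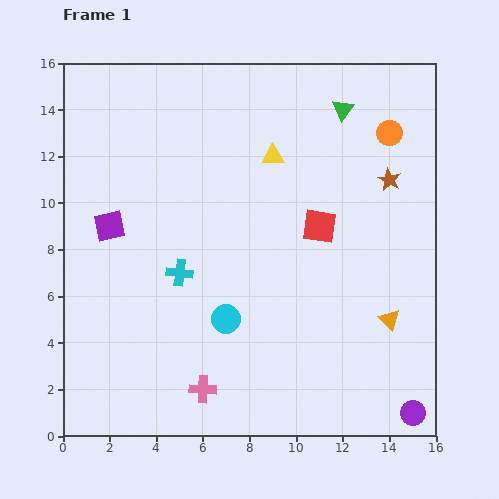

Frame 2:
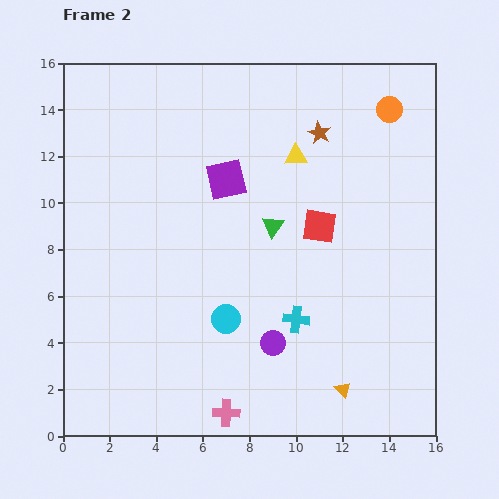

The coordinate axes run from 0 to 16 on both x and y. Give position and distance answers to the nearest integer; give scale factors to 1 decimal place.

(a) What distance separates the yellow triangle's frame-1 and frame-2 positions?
1

The yellow triangle moved from (9, 12) to (10, 12), a distance of √(1² + 0²) ≈ 1.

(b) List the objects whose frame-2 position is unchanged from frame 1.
the red square, the cyan circle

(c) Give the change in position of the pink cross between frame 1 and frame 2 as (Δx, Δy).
(1, -1)

The pink cross was at (6, 2) in frame 1 and (7, 1) in frame 2.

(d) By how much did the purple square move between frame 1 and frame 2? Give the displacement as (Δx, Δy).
(5, 2)

The purple square was at (2, 9) in frame 1 and (7, 11) in frame 2.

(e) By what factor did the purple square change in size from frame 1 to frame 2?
1.3×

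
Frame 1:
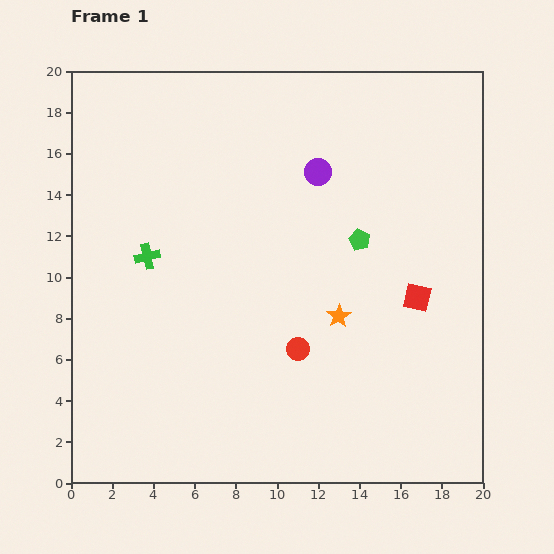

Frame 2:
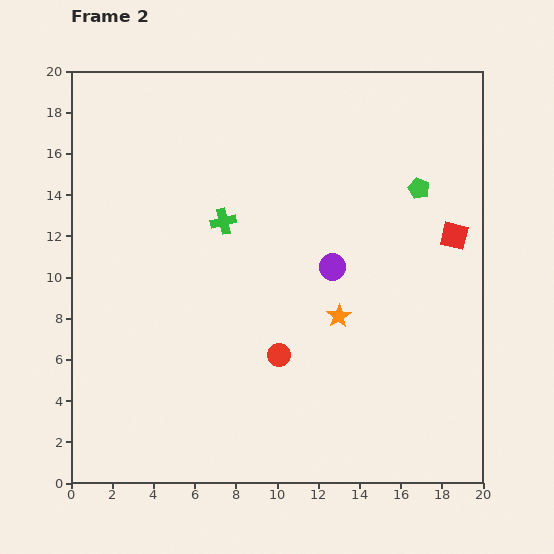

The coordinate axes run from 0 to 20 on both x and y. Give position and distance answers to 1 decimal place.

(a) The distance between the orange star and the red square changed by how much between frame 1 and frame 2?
+2.9

Distance in frame 1: 3.9. Distance in frame 2: 6.8.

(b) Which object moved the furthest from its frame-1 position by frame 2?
the purple circle

(moved 4.7; next 4.1)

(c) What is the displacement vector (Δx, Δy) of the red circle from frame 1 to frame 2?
(-0.9, -0.3)

The red circle was at (11.0, 6.5) in frame 1 and (10.1, 6.2) in frame 2.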